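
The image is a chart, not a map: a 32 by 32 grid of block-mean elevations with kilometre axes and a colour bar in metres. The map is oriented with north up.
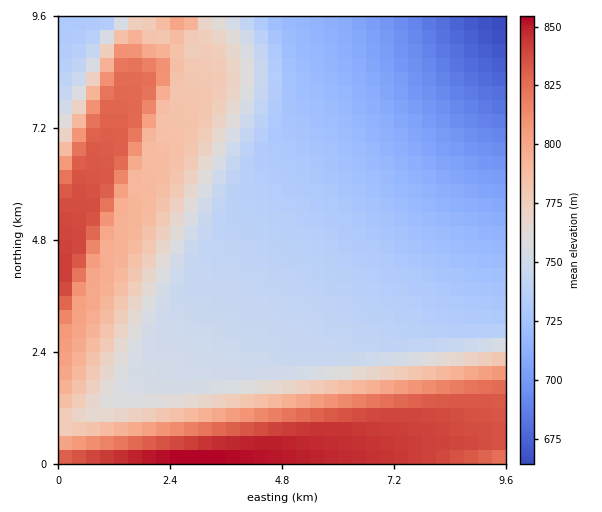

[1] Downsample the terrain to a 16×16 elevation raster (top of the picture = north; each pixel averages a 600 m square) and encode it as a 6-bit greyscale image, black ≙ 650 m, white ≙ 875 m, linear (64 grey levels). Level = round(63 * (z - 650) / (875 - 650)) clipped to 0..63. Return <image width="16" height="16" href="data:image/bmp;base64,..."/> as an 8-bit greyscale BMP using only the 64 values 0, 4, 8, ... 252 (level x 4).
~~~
<image width="16" height="16" href="data:image/bmp;base64,Qk02BQAAAAAAADYEAAAoAAAAEAAAABAAAAABAAgAAAAAAAABAAATCwAAEwsAAAABAAAAAAAAAAAAAAEBAQACAgIAAwMDAAQEBAAFBQUABgYGAAcHBwAICAgACQkJAAoKCgALCwsADAwMAA0NDQAODg4ADw8PABAQEAAREREAEhISABMTEwAUFBQAFRUVABYWFgAXFxcAGBgYABkZGQAaGhoAGxsbABwcHAAdHR0AHh4eAB8fHwAgICAAISEhACIiIgAjIyMAJCQkACUlJQAmJiYAJycnACgoKAApKSkAKioqACsrKwAsLCwALS0tAC4uLgAvLy8AMDAwADExMQAyMjIAMzMzADQ0NAA1NTUANjY2ADc3NwA4ODgAOTk5ADo6OgA7OzsAPDw8AD09PQA+Pj4APz8/AEBAQABBQUEAQkJCAENDQwBEREQARUVFAEZGRgBHR0cASEhIAElJSQBKSkoAS0tLAExMTABNTU0ATk5OAE9PTwBQUFAAUVFRAFJSUgBTU1MAVFRUAFVVVQBWVlYAV1dXAFhYWABZWVkAWlpaAFtbWwBcXFwAXV1dAF5eXgBfX18AYGBgAGFhYQBiYmIAY2NjAGRkZABlZWUAZmZmAGdnZwBoaGgAaWlpAGpqagBra2sAbGxsAG1tbQBubm4Ab29vAHBwcABxcXEAcnJyAHNzcwB0dHQAdXV1AHZ2dgB3d3cAeHh4AHl5eQB6enoAe3t7AHx8fAB9fX0Afn5+AH9/fwCAgIAAgYGBAIKCggCDg4MAhISEAIWFhQCGhoYAh4eHAIiIiACJiYkAioqKAIuLiwCMjIwAjY2NAI6OjgCPj48AkJCQAJGRkQCSkpIAk5OTAJSUlACVlZUAlpaWAJeXlwCYmJgAmZmZAJqamgCbm5sAnJycAJ2dnQCenp4An5+fAKCgoAChoaEAoqKiAKOjowCkpKQApaWlAKampgCnp6cAqKioAKmpqQCqqqoAq6urAKysrACtra0Arq6uAK+vrwCwsLAAsbGxALKysgCzs7MAtLS0ALW1tQC2trYAt7e3ALi4uAC5ubkAurq6ALu7uwC8vLwAvb29AL6+vgC/v78AwMDAAMHBwQDCwsIAw8PDAMTExADFxcUAxsbGAMfHxwDIyMgAycnJAMrKygDLy8sAzMzMAM3NzQDOzs4Az8/PANDQ0ADR0dEA0tLSANPT0wDU1NQA1dXVANbW1gDX19cA2NjYANnZ2QDa2toA29vbANzc3ADd3d0A3t7eAN/f3wDg4OAA4eHhAOLi4gDj4+MA5OTkAOXl5QDm5uYA5+fnAOjo6ADp6ekA6urqAOvr6wDs7OwA7e3tAO7u7gDv7+8A8PDwAPHx8QDy8vIA8/PzAPT09AD19fUA9vb2APf39wD4+PgA+fn5APr6+gD7+/sA/Pz8AP39/QD+/v4A////ALzI0Njc4ODg4Nzc2NjU0MyMjJSgqLS8yMzU1NTU1NDQmIB4eHiAhIyYoKy0vMDIyKSMeHRwcHBwcHB0fISMlKCsmIBwcGxsbGhoaGRkZGRotKCIdGxsbGhoZGRgYFxcWMiklHxsaGhoZGRgXFxYVFTUrJyIcGhkZGRgXFxYVFBM1LyglHxoZGBgXFhYVFBMSNDMpJiIbGBgXFhYVExIREDEzLCckHhkXFhYVExIRDw4pMzAnJSEbFxYVFBIRDw0MITAyKSUkHhgVFBMRDw0MChsqMS4lJCAZFRMSEA4MCggYIS4rJSQgGRQTEQ8NCwgGFxkkJSchHBYTEhAODAkHBQ="/>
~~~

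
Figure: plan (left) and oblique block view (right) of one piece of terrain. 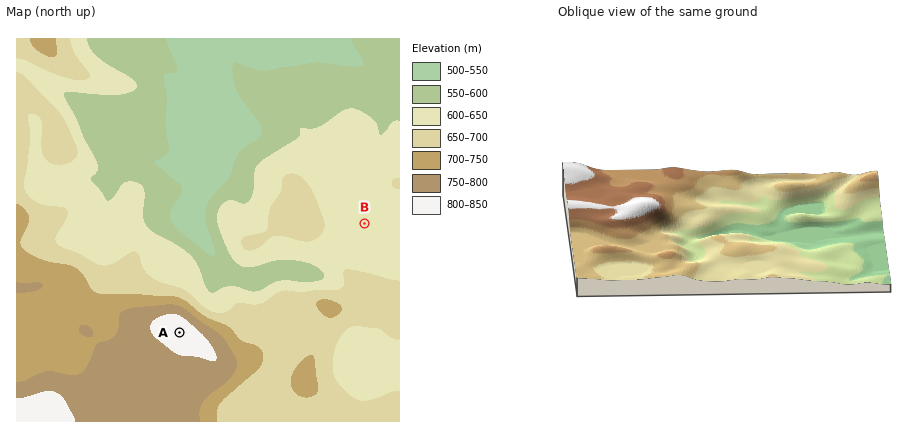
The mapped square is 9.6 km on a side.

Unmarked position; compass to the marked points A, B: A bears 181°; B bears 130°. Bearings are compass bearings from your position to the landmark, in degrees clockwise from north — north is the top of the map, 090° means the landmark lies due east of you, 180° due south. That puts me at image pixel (184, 72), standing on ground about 540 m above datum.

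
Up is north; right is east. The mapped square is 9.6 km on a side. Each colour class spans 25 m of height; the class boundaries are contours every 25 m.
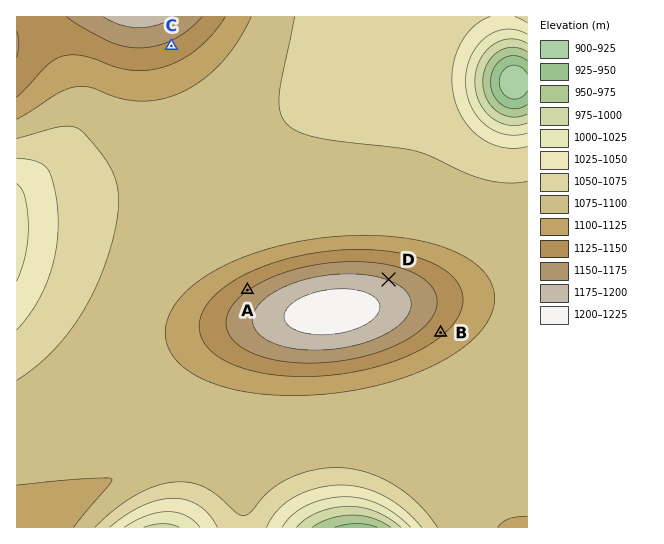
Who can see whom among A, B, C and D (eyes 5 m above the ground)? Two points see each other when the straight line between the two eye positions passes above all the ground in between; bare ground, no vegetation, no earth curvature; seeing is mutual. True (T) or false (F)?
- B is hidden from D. T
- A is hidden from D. T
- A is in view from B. F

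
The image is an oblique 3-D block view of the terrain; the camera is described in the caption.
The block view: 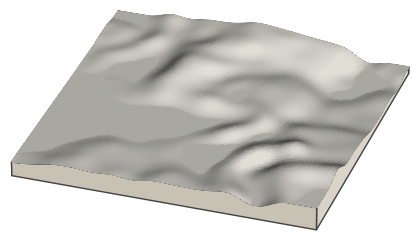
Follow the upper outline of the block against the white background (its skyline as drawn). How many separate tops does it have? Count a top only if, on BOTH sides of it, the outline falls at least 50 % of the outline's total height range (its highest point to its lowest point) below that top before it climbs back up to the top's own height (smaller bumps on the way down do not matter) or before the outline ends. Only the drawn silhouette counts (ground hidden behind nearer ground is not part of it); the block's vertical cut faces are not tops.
0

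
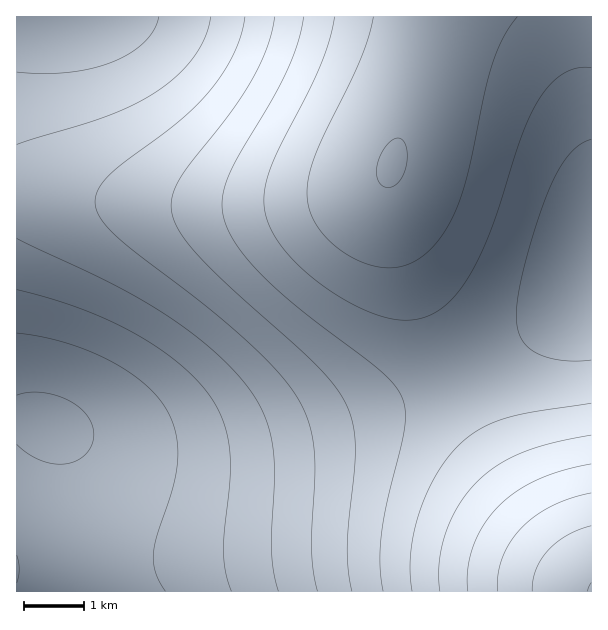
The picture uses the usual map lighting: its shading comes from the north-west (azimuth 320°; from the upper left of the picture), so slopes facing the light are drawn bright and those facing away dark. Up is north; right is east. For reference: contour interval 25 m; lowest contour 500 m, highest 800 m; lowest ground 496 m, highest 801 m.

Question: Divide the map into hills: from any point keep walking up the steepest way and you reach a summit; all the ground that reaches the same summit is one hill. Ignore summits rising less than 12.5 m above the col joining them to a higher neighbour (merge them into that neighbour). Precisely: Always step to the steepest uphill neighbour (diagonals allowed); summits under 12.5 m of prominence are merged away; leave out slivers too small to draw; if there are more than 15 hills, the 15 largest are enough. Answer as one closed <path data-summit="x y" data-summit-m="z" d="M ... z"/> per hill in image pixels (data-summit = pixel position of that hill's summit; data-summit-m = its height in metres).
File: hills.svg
<path data-summit="392 165" data-summit-m="726" d="M591 16l-574 0-1 401 22 4 49 19 36 8 69 2 59-8 66-15 88-29 36-14 48-24 57-35 27-21 19-22z"/><path data-summit="591 591" data-summit-m="801" d="M591 283l-18 21-27 21-43 27-62 32-48 19-40 13-72 20-72 12-71 2-51-10-49-19-21-3-1 173 575 1z"/>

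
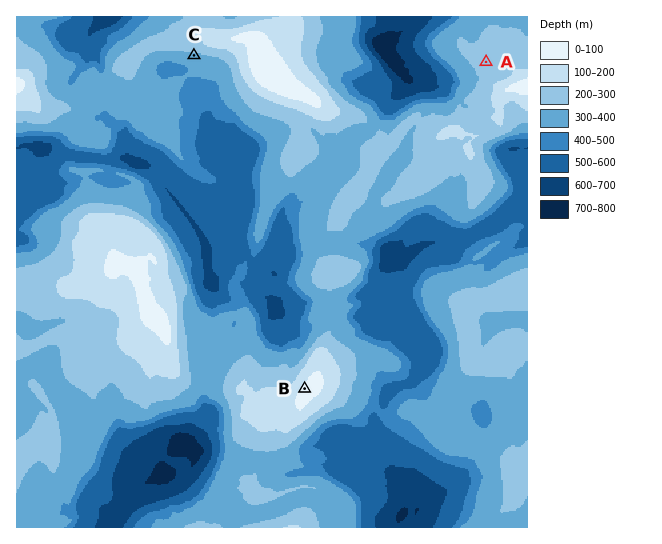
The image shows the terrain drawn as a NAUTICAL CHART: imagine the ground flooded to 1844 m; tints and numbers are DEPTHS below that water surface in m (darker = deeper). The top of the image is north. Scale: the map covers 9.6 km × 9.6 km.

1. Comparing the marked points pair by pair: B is above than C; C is below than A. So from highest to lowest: B A C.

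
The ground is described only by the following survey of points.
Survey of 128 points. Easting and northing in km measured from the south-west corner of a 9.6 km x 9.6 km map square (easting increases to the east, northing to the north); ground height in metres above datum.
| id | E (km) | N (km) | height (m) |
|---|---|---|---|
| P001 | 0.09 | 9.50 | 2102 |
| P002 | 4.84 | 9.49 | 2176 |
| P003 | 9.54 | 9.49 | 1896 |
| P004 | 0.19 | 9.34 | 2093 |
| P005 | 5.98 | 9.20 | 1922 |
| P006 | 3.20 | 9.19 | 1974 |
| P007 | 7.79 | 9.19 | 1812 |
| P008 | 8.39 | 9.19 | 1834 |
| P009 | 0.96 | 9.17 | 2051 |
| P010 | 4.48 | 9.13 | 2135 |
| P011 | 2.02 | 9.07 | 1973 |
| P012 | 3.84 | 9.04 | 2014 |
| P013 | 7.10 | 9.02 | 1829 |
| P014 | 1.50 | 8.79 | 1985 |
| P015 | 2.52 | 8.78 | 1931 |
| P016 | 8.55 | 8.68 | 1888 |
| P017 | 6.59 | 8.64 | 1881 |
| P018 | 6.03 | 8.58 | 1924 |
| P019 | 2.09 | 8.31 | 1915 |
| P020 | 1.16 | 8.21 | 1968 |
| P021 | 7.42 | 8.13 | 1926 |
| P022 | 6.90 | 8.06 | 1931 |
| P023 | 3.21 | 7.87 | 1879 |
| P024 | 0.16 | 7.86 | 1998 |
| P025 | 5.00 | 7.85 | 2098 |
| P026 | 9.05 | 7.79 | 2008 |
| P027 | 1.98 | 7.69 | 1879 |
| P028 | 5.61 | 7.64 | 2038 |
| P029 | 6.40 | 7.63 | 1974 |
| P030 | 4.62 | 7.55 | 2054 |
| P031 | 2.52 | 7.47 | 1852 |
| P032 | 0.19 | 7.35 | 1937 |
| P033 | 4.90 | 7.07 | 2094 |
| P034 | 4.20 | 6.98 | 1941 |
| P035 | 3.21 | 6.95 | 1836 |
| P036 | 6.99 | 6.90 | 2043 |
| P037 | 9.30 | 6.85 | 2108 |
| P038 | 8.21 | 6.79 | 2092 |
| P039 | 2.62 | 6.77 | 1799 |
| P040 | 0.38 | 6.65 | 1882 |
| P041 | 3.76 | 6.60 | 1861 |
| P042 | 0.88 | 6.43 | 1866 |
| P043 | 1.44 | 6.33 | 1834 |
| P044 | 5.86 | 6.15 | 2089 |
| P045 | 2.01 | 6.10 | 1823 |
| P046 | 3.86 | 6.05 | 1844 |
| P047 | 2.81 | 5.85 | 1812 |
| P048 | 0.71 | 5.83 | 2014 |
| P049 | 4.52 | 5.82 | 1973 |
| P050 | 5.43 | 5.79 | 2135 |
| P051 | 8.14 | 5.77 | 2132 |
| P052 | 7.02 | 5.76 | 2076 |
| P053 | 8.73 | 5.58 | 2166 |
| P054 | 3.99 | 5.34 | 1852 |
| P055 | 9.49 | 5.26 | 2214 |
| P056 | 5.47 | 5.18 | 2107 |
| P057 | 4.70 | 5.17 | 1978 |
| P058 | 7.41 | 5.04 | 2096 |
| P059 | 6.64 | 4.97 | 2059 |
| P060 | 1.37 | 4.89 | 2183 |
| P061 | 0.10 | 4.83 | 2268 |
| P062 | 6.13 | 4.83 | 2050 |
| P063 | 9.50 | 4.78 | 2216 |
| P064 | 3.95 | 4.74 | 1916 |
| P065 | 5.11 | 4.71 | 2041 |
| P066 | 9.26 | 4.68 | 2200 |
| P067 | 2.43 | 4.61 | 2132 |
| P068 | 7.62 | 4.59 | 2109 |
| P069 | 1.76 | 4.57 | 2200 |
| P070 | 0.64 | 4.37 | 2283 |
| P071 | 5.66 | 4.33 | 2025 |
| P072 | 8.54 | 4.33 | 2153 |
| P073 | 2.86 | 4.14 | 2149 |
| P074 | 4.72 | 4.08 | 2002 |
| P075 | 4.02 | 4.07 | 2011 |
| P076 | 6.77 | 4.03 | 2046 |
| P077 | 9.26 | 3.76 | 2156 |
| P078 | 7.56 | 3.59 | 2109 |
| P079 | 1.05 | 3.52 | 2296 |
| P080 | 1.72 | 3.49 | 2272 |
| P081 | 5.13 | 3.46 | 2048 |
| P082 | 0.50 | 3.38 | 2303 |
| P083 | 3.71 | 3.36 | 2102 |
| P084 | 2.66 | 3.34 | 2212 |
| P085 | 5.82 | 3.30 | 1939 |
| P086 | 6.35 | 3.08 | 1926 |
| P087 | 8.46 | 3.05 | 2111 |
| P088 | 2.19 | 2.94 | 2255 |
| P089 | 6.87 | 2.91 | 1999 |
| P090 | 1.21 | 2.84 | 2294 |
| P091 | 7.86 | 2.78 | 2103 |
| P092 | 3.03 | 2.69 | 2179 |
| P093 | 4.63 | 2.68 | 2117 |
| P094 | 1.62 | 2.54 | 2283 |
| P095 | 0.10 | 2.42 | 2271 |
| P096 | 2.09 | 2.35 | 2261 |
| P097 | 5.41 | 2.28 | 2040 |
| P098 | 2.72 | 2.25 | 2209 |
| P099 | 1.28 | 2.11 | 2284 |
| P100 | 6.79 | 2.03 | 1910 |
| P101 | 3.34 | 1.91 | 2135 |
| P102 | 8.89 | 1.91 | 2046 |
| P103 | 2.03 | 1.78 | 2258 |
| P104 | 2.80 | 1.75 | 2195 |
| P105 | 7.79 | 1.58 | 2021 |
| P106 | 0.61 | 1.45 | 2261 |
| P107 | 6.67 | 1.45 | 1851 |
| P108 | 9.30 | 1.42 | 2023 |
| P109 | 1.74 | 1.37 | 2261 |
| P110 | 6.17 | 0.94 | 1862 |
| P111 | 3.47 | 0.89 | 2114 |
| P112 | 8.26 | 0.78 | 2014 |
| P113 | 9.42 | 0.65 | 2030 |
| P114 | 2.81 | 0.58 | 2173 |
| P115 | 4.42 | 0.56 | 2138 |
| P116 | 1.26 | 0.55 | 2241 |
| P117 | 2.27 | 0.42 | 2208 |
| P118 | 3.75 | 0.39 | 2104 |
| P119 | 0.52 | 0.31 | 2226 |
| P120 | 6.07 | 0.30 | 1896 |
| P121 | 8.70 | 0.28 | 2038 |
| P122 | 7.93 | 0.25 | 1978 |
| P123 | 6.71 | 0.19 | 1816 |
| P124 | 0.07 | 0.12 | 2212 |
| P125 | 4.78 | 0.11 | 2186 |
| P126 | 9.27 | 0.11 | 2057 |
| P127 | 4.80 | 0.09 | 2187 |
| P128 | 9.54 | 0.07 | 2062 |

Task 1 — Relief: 1780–2305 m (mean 2050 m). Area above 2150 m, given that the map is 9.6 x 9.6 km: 19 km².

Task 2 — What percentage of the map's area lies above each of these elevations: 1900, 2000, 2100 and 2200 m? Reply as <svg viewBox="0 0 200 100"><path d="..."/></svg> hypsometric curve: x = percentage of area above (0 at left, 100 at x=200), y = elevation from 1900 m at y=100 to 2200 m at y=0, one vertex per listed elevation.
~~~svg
<svg viewBox="0 0 200 100"><path d="M168 100l-38-33-59-34-43-33"/></svg>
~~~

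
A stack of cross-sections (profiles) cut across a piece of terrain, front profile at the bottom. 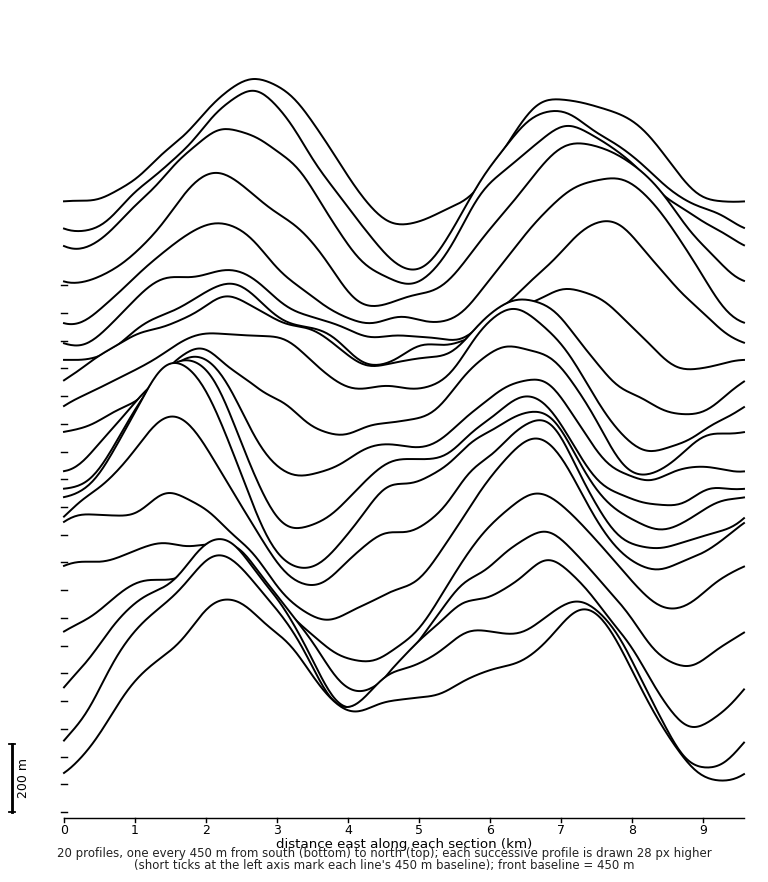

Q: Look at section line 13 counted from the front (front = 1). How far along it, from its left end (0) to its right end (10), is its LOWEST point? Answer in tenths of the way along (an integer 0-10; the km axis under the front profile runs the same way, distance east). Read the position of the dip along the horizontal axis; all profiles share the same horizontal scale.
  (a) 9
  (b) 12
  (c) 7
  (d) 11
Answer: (a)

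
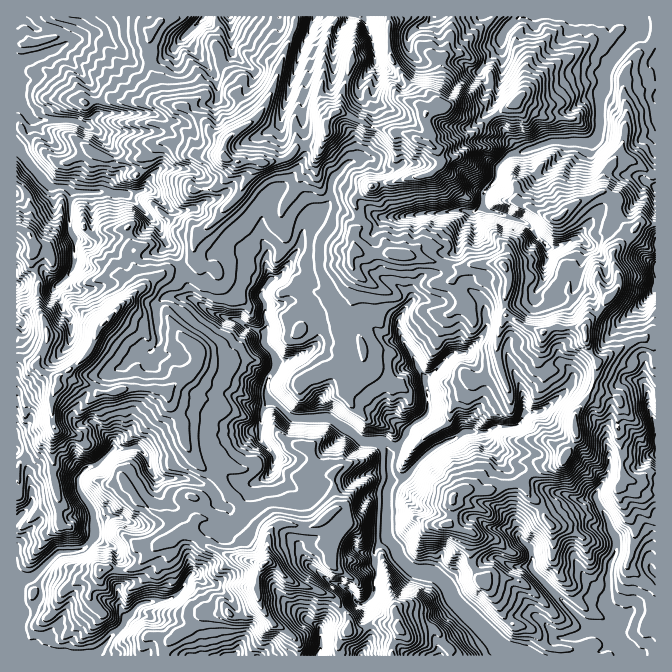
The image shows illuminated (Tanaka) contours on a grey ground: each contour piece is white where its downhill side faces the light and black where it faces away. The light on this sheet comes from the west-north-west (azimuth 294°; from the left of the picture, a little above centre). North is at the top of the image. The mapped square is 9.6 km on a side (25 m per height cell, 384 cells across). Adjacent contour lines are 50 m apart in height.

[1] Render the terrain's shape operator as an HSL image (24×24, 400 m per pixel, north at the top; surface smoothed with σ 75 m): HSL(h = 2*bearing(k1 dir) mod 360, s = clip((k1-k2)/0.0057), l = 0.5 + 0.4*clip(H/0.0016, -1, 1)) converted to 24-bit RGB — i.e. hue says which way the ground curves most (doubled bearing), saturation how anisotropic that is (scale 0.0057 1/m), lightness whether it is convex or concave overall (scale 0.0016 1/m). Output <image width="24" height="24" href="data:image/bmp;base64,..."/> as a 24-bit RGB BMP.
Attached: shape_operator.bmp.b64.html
<image width="24" height="24" href="data:image/bmp;base64,Qk32BgAAAAAAADYAAAAoAAAAGAAAABgAAAABABgAAAAAAMAGAAATCwAAEwsAAAAAAAAAAAAAik5hi1g4rIItBi0c1MPjyqXmuFyfoHCTJVFioKY90/vQAgUx+NTKFVWA+OS3Nn7RsuPYSRw+ezUoW86CO7yvY6yJf1KAo5RnQz2TzzKFxpWKaurRBS4LpTaC3qvTupbbkyrNz/zTKwgNCT1Alv2mWBfS8/PYaLeyPBUsShcqr+yxlSJ4WJzjT6dfTk14qrFwL1CD2JfX3XLHixYtyHxFMmgSCE0abB0g0WjH9icAtOn3cuf/xiUAAG1swNx6pyRFNQw12vHbjJzbKzT44FsPR49ioTuhfMWU4m40BUEUPM274Zn45pHIxqueIBZNT9LNWN/s/e7OXhZG8CImb+eGApZsLgUXQDUSVIcxifIT1MQIKgI2uOpt1MhFEUmLtnw4VXvN7LLHAJJioRa3Ueqr1oeqgoHXU6yRJkMu8cCWYDS9ms2C45CAGC9VbiWB9NfumOrfo/HZVQptdiJPt/W3qenPHgUu1sFoEmtv4/XKLwZAbWAfSN5BXbLAsqp+dluQXol5YahTfURPwmqy5+3SGxFWN3XIylGU4buUvXEtLRhEr/LAqadgZRZj20Rba6t1nxXJ7vnMAAQz29nyrN25Sgk4l24lh7JMiKZaHW2Lr4COjbJozsMNFCRoD0c5iJ+z48nNvq3elnPf6CApr5okEj8/feyiwNDgyjpo59BvHaIaADMTbAwBsUp7sdy4cqCgjdHFQAVHuOOGUNqk5tf02QLc/zD5ADMMjrNqxHymnSdoekOm+dLVcbLCALovPnsfM09w8PrRsxiAVhhgUpKuW6N1q8iQnpFicpksJ73/I4MOqTcCMwADmuwwADsW/43fJU0ALi8EBI8Af6bh73SVzEmGINNLHSfZJShh9uC+Oz20rJ7fP3yaqNmxWoBcjqd5ysSAMQAz5YlsGCBc0+3evEiZ1PDgAg0x8czNSmy89ubNCjoAFG44+b/OluPkHQM4OYHGt+L25DmwJGw5eWbLr2WrypGoY4yTyZOIACU88Nvtn4LisaiKh6ychtZ8AQAz3eDunTrD7Ds0u8iPJElo59BiVXc4SRt70l7DC6Ic/aG9Q4JmQmhGRFp/os6cfnm1x+TeLAAzW8ULaZQpmpV+pL6QOgQ67t7BAjIBUp8duTUs3L6XLh9OoPaosF3bimrSrtpM5HDuK129+tHiTKeWN4q2grR/ViwNiT0ABRZE4dvHX2Sdlp58vpRqFA1VsrXPqIvNGl6X0PvcgMLkjHHy+NPUCikWVXfM9/p+BgotubQ0iKM197rZKHA2ZBogg3vFwO7AAB5cx4x1f2R7lWhTdL97JUCPq65GjLliPB9c3O5+Fiw2YXY7sy8q9dbZBS4l0OR+IOuJDzN0w5yWb61ExJPasmDBja6otYySDRRlL58jgVWN2ty1jDh3fbJuQcWofHbSfH/T6/PYDjJu2a3BXb3a8NCKSxNs1fblxa7YBAAztphJqN+WRw9X2rObbYNQiX1sfkylOpadXImZ2dKxYJLEr7XauajMObOscS+g8vDZMgEpQGkFJj4O8beZzFKX2smYhSOQIJX8m9TQ5zSVfQyfZYYc7qG5R45cX3KblXVhO1ZRy71dbmgbJSwHKi4FMC4DIDsAMw0AL4z+7dnyK4WUWMldi4Dxq99vLQcGNjUMKyUIN1oGXSae29jzl1YS4KFiGzYjmEpPLqSHa2LQ6dH66MHyx6HAkdGuACoz0PP7N2qWiruQy5/l4+OmRBkSMAQm0Nb0u6vidYTp3qe8EmhowEcX3a/rr8ny2c/1Jx7W4NOADCwXJhwNa2QV+cKRrrLhLmLOAEcUqW4piKdLHSA+77KmW3rRW9O4IovQtuYpTxIue81vaG3DSYFUguCQ8TIsDzMZmCq2+dnSLR1TdKjf0dry0fO8eWkvy1zBSBk6L1cROD0MB1An69h2Jz5WjDJkzT0da3rrG57fL8rbbHDenefVI1dGu5FM8nu6ER1v4vLUm7/2ZyR1yilE9dbg2NvzFhqt8dP4oc7alMPjLiGZmuJ1cUKQSX+RdqucrEVrd6OQbZaSYqlgo3lfYS2XVMCd9MWqBhotZtcz+ZUlE0xykuaDu7t1sXpQkiZbIWeG8dHXhXhPSjxrZdhNhlOEV6RLNG02gVtjkX5emHZLLZ4lji+flN9qYSN42+GmADZxd99l+OXTCgAzdP0UvMJJ1VhcKZVpIDxo1LyL0G/LnGuzKXpiyHaKkEiatU+GRodhWJiSnr635a3BAzct39qJTixseY5c/8J1D+M0Y/8XigBiH+RIIn5R2qmbyE+qDl4wjYo5gFY2lGhJpFmPkG9S"/>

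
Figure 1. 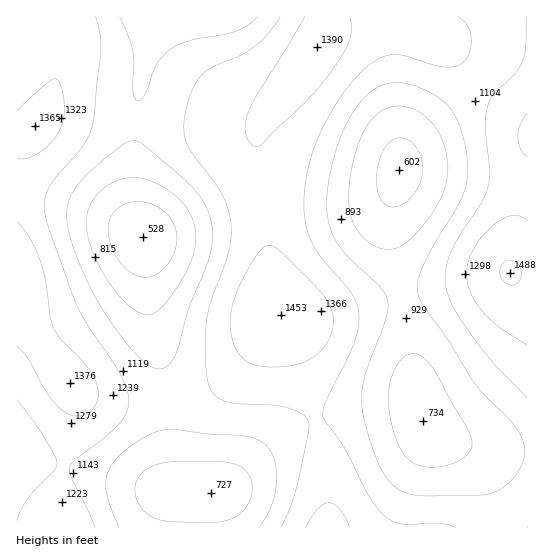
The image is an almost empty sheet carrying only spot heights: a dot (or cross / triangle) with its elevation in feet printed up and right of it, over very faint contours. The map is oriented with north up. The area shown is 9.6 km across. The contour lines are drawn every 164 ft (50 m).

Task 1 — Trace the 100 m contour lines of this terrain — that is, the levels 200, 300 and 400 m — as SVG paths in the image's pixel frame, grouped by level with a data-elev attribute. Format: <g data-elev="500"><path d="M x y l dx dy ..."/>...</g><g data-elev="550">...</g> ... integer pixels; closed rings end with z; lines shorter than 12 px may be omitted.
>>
<g data-elev="200"><path d="M141 277l-11-5-11-11-7-14-4-14 1-12 6-10 8-6 12-4 15 3 13 7 10 11 4 13-2 16-9 15-12 10-7 1z"/><path d="M389 206l-7-5-4-9-1-13 1-14 4-12 6-10 7-4 8-1 10 5 6 10 3 12 0 12-5 13-8 10-11 6z"/></g><g data-elev="300"><path d="M119 527l-8-20-5-14 0-14 3-10 11-14 18-14 17-9 16-3 35 5 41 3 12 4 8 6 5 7 3 9 1 23-6 23-11 18"/><path d="M418 495l-11-2-8-3-8-6-6-9-12-26-10-38-1-14 1-15 5-17 18-47 2-11-1-9-8-12-29-27-11-13-9-17-3-19 1-21 4-24 7-24 9-20 10-16 12-12 12-8 12-2 13 1 15 5 15 7 10 9 7 9 5 11 8 33 0 19-3 16-7 14-24 39-10 20-5 17 1 14 5 10 25 34 26 43 42 44 5 11 3 11-2 12-6 12-10 11-12 7-17 3z"/><path d="M157 369l-11-5-12-12-16-20-17-25-11-21-11-24-8-23-4-17 0-11 1-9 4-9 7-10 12-13 20-17 14-9 8-4 5 1 7 5 48 42 13 19 6 22 0 14-3 15-20 51-13 44-4 8-5 5-5 3z"/><path d="M257 17l-10 8-11 6-47 10-19 9-13 13-11 30-4 6-4 2-3-3-2-8 1-28-2-12-12-33"/></g><g data-elev="400"><path d="M349 527l-4-10-6-8-5-5-5-1-6 1-5 5-13 18"/><path d="M260 366l27 0 12-2 11-5 9-6 7-9 5-10 2-9-2-16-9-15-40-41-7-6-5-1-5 1-6 5-13 20-11 25-5 21 1 17 6 16 9 10z"/><path d="M17 346l10 11 20 36 15 17 8 5 9 1 8-3 7-5 4-13-3-14-9-16-25-26-6-9-4-12-5-36-6-21-10-22-13-18"/><path d="M527 220l-8-4-8 0-9 3-11 8-10 11-8 12-5 12-1 12 4 19 11 18 17 16 28 18"/><path d="M17 158l9 1 12-6 12-10 9-12 4-12 1-12-2-16-4-11-4-1-5 3-32 29"/><path d="M527 113l-7 12-2 12 2 12 7 8"/><path d="M305 17l-47 76-9 18-3 11-1 9 4 10 5 5 4 0 4-2 39-37 30-36 12-17 6-13 2-12-1-12"/></g>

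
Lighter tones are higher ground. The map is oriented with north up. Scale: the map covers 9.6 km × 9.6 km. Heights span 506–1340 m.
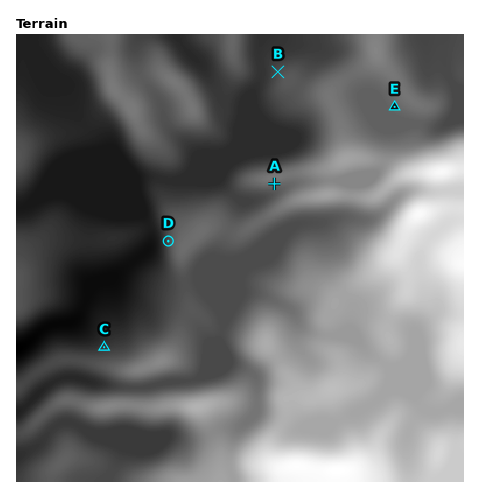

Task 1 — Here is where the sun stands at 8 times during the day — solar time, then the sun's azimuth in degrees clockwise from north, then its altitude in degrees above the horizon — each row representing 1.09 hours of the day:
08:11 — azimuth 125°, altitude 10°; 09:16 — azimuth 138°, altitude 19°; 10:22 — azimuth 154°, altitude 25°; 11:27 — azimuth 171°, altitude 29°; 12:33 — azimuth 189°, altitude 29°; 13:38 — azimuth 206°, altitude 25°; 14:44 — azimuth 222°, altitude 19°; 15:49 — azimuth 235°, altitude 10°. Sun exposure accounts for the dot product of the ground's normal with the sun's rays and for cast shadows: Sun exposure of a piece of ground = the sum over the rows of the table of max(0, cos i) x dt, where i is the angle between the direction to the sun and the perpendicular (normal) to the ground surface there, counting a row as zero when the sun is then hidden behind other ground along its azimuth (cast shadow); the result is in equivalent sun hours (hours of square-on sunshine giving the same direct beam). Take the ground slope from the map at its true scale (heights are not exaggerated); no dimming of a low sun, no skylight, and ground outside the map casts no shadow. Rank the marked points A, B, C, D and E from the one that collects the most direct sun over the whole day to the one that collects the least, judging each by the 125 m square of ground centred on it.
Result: A > E > D > B > C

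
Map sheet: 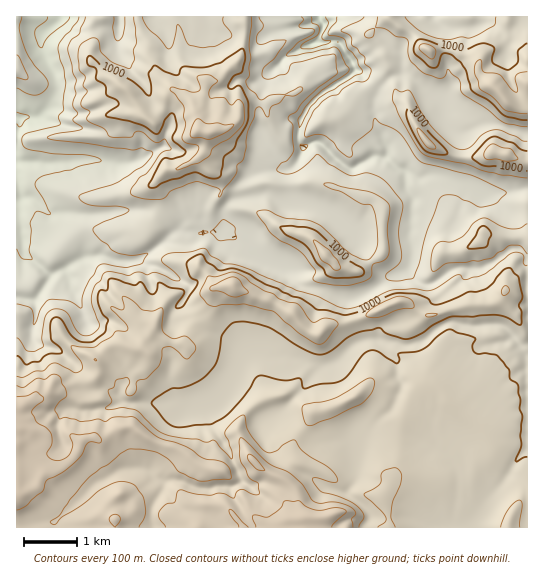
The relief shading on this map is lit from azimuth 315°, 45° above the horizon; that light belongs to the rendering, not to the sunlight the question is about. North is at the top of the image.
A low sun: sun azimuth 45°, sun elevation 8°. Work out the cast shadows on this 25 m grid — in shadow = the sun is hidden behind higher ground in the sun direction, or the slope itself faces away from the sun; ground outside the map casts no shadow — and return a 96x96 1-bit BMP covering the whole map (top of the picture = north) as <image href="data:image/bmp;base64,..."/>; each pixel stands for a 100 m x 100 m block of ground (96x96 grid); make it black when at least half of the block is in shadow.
<image width="96" height="96" href="data:image/bmp;base64,Qk2+BAAAAAAAAD4AAAAoAAAAYAAAAGAAAAABAAEAAAAAAIAEAAATCwAAEwsAAAIAAAAAAAAA////AAAAAAAAAcBwB8AcAAAAAHAAAcBwB4AAAAAAADCAAAAgBxAAADgAADDAAAAAPyAAAHgAAAAAAAAAAGAAAPAAAAAAACAEAGOAAeAAAAAAAAAEM98AAAAAAAAAAAAY//+AMAAAAAAAAAA////AcAAAAAAAAAB///+BwAAAAAAAAAf/nP4BAAAAAAAAAB/+APgAAAAAAAAAAB/8AfAAAAAAAAAAAx/+AfAAAAAAAAAARx/8A+AAAAAAAAAA5x/gA+AAAAAAAAAA4h+AA8AAAAAAAAAAwA4AA8AAAAAAAAAAgAQAAIAcQAAAAAAAAAAAAAAe8AAAAAAAAAAAAAAfeAAAAAAAAAAAAAIePgAAAAAAPwAAAAOMD4AAAAAAcRgAAAHABwAAAAAAABwAAABAAAAAAAAAAAgAAAAAAAAAAAAAAAAAAAAAAAAAAAAAAAAMAAGAAADAAAAAHAAOAAHgAACAAAAAPgAOAP/4AAAAAAAAfg8PAP/+YAAAAAAA/h+PAP//uAAAAAA/+B8PAP//3gAAAAB/4BwOAP//zwAAAAA/wAAEA///z//gAAY/nwAAB///h//wAA8/H8AD////A//8AB4fP/gH///8A/4fv/4eP/gH///4AP////wcP/AD///wAH////wIH+AD///gAD/gf/gAH4AD//+AAAPAB+AIH7AB//4B+AAAAADgH2AB//AP/gAAACBAD+Ah/4A//wAAACAABsBn8QB//8B+ACAAA4BP8AH//8B/gAAAYwAf8AP//4B/+AAP8gB/wA//8Bh//gAe+Dz/wD//8Bg//4A8f/4gAH//wAgf/4AwP/8AAH//wHB+P78gH/+AAP//gPB+Bz9gH/AAAP//APj8AA9gD+AAAP/+APj8BABAB/AAAf/wAPj/BgBgB/wAA/+AAPh/5ABDD/8+A/8AB/g/+AAP////MfwAH/A//gbf////0fAAP/A//4b//////AAB/+B//8b//////AAP/3////D//P///AAf/H////j//////A+P4H////7//////gAGAP///////////AAAAf//////////8AAAA///////////4AAAB///////////wEAAH/////7/////wIAMPf////D/////8ADOeP//fYD//////gPP+P/8/gD//////weP/H/5/wD//////w+P/3/z//j/////wA8P///j///////fgAcH4//n//////+fgAYHA//H//////4fgAYTAf/P//////x/gAQDAP+P//z///x/gAAQAP+P//D///x/AAARgH8f/+L///h0AAAA4D///+f///DwYAAAeD///8fH/+Hg4AAAPl///w6H/4PBwMAAH////gQH/gcDAMAAD////AAP/gcAAAAgD/v//A4H/A+AAAAAD/n8/A8H+B8AAAAAD/H88A4H+D4AAAAZ//P4AAwD8D8AAAAP///wAAAA4D8AAcAP///gAAAAeD4AAeAB///AAAAAPB4AAeAAYD8AIDAAPB4AAOAAcD4A+HAAfB4AAAAAeDwAEDA="/>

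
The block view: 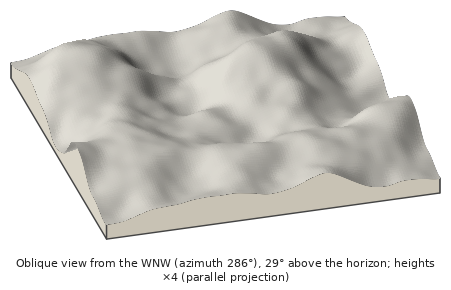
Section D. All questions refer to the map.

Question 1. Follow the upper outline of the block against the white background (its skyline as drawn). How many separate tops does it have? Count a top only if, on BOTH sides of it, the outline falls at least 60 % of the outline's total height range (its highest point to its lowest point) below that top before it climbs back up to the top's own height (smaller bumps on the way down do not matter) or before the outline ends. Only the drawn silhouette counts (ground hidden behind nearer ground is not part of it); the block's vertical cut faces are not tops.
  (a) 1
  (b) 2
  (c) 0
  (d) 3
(c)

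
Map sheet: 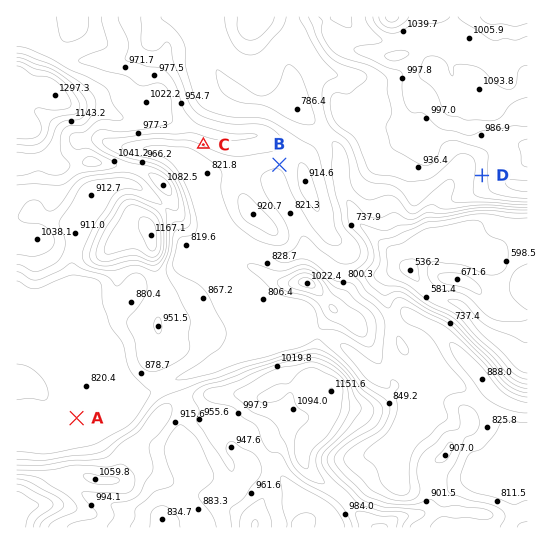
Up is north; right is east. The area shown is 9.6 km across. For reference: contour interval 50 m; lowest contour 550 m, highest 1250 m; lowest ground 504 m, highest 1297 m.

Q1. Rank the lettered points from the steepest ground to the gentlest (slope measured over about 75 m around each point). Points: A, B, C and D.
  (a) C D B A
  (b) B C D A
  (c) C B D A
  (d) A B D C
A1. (a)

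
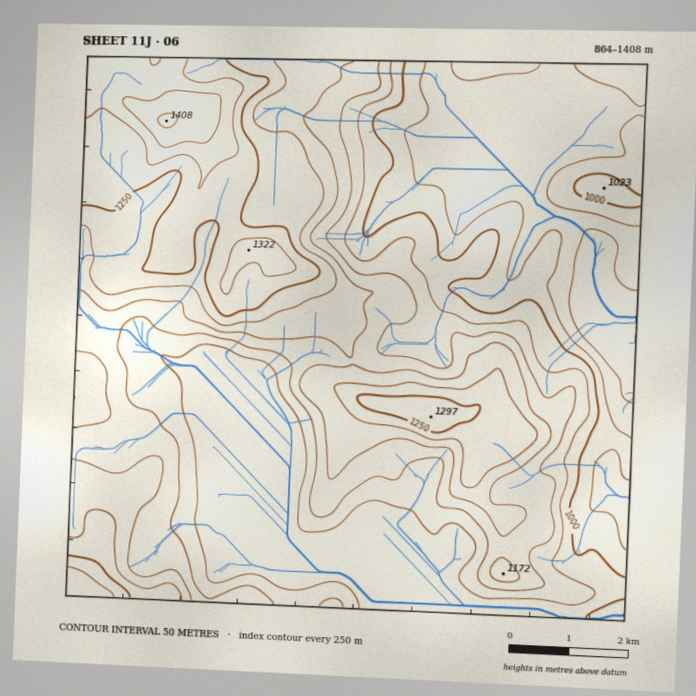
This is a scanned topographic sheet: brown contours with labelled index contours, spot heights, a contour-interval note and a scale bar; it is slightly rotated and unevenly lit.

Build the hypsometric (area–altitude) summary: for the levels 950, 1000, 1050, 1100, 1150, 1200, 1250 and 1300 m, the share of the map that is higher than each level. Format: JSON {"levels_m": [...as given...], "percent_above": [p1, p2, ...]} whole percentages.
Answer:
{"levels_m": [950, 1000, 1050, 1100, 1150, 1200, 1250, 1300], "percent_above": [87, 78, 60, 48, 34, 23, 13, 5]}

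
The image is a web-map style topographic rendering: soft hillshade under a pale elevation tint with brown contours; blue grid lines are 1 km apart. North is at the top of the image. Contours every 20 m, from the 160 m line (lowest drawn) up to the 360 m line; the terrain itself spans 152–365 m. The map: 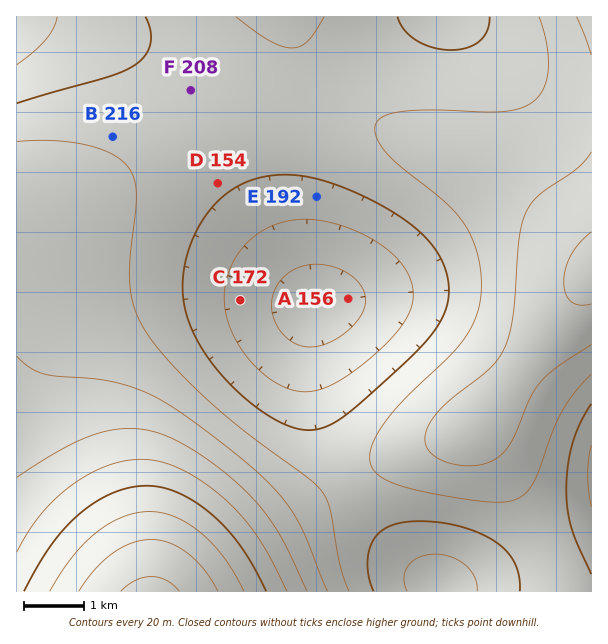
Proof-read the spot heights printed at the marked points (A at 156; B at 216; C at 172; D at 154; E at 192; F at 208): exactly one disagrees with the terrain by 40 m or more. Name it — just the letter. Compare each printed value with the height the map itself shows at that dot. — D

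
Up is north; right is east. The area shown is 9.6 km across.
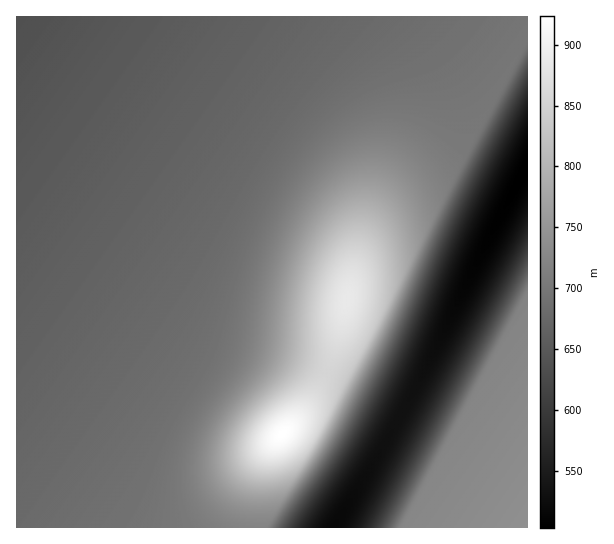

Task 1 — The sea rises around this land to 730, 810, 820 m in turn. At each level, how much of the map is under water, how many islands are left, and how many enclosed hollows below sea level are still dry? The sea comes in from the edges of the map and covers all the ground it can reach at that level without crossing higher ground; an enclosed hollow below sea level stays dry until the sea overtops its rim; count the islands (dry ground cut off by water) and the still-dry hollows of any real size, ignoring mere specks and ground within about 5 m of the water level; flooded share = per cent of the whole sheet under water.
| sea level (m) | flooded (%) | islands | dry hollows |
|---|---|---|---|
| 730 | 82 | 1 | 0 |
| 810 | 92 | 1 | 0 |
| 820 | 93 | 1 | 0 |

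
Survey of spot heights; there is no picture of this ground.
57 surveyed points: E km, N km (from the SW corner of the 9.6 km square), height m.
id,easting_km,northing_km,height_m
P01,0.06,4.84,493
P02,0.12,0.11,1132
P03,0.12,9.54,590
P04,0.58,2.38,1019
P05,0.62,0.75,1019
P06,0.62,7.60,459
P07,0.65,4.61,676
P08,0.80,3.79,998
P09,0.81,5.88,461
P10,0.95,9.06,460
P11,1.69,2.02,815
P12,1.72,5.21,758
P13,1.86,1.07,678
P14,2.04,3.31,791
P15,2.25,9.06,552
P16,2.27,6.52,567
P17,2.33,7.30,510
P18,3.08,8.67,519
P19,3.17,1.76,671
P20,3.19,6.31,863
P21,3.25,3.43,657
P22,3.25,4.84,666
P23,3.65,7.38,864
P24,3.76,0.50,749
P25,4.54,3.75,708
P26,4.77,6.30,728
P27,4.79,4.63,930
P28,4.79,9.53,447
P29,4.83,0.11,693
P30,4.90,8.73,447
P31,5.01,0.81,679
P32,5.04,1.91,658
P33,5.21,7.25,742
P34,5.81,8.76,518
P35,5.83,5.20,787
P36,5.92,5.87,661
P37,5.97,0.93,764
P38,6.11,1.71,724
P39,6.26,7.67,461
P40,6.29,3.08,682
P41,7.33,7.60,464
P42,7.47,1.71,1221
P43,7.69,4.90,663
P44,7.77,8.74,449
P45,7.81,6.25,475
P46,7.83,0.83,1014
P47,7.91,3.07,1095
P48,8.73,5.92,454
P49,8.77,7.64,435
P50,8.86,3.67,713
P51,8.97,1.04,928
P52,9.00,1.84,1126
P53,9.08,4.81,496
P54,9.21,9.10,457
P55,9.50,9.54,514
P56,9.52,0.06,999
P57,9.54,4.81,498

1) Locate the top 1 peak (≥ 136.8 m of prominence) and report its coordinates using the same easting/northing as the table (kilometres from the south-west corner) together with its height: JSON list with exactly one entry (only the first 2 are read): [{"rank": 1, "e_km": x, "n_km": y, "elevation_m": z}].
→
[{"rank": 1, "e_km": 7.34, "n_km": 1.69, "elevation_m": 1229}]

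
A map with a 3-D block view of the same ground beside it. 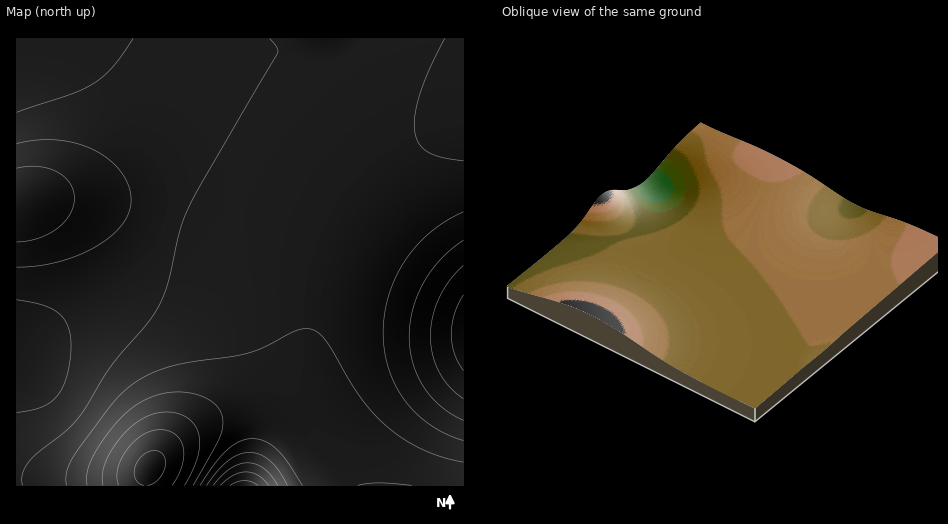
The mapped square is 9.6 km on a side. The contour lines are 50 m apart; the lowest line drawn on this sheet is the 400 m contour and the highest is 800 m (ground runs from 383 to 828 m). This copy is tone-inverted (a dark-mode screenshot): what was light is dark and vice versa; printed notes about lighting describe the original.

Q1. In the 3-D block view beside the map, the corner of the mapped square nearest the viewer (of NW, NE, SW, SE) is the NE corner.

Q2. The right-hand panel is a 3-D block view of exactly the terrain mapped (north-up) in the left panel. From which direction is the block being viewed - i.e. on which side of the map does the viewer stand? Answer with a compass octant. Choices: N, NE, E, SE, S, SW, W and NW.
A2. NE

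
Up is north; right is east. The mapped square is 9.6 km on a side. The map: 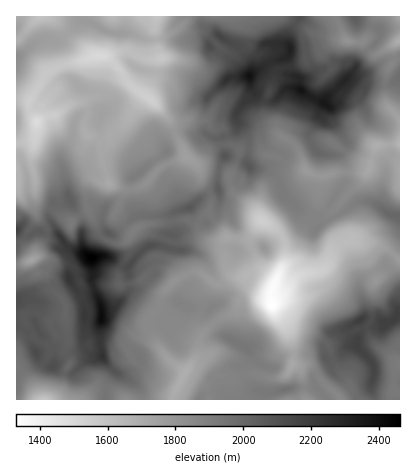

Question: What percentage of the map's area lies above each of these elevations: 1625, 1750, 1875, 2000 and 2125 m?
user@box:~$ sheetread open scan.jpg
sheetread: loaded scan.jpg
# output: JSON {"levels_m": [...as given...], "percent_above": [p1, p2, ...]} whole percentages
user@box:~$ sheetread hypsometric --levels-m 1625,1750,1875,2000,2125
{"levels_m": [1625, 1750, 1875, 2000, 2125], "percent_above": [92, 77, 53, 27, 11]}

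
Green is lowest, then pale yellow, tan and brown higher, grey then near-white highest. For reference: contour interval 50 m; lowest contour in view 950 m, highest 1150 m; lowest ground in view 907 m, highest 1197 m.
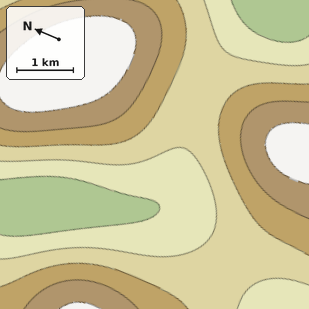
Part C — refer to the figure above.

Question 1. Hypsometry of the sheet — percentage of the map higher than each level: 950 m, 89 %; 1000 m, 70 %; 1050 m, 41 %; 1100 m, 23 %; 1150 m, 9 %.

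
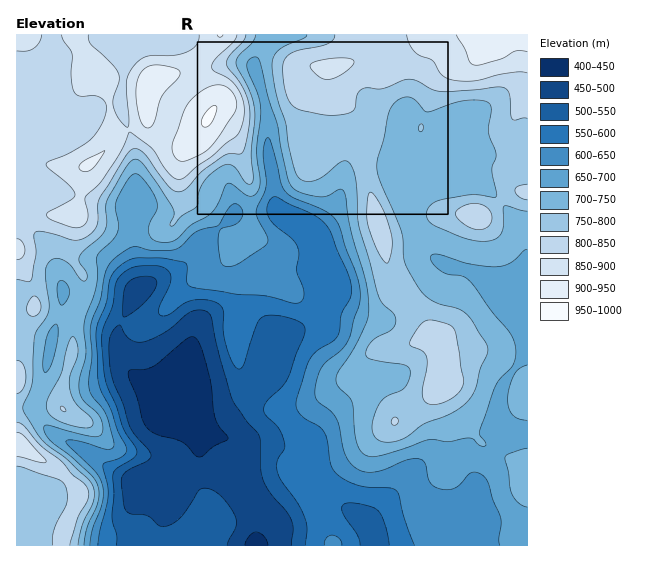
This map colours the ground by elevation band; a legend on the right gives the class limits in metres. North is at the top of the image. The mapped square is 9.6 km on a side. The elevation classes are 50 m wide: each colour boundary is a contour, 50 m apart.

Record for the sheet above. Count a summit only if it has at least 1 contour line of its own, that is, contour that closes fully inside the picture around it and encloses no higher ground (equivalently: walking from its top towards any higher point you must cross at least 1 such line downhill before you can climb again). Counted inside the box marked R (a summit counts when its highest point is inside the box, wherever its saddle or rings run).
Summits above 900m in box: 1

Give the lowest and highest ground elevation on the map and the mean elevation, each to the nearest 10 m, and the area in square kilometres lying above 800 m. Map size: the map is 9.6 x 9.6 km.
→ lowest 430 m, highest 950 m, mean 700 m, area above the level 21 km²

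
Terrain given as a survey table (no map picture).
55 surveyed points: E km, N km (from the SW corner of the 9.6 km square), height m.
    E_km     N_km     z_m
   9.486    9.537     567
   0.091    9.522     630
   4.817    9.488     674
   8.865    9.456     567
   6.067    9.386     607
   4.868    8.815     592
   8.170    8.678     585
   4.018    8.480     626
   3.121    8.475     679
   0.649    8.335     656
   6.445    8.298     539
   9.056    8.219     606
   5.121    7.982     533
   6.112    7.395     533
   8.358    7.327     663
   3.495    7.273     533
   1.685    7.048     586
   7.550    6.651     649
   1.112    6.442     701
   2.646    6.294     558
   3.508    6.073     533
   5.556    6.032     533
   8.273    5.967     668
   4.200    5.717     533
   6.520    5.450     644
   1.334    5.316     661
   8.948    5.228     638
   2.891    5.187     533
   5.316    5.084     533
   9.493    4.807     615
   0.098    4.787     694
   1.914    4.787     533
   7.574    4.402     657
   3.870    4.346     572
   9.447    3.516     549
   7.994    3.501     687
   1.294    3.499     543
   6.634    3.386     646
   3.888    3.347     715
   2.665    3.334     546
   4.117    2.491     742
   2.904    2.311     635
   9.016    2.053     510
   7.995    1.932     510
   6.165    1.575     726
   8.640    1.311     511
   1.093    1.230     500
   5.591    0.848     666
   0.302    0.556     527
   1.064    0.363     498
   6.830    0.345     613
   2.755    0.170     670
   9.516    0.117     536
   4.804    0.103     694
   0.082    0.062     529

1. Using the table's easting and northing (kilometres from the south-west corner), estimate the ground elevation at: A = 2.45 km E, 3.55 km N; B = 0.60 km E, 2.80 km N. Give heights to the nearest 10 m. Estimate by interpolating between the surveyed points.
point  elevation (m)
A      530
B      550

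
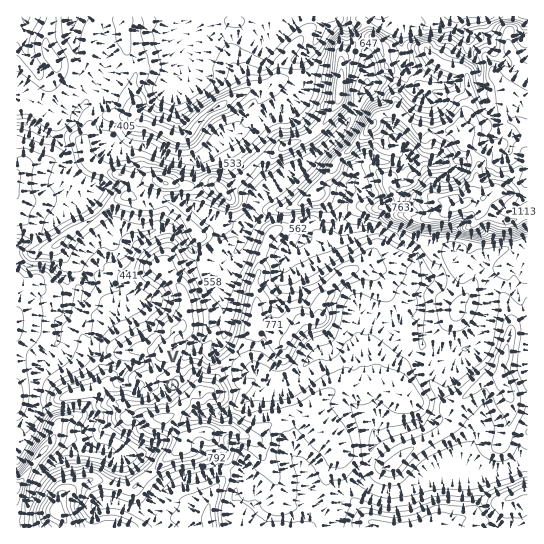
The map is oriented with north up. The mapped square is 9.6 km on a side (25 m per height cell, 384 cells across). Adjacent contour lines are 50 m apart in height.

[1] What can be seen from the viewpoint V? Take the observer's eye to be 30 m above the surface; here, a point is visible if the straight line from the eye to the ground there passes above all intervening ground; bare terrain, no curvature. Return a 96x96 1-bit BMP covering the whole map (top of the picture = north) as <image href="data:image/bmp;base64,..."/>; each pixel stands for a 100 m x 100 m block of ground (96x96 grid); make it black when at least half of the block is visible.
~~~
<image width="96" height="96" href="data:image/bmp;base64,Qk2+BAAAAAAAAD4AAAAoAAAAYAAAAGAAAAABAAEAAAAAAIAEAAATCwAAEwsAAAIAAAAAAAAA////AAAAAAAAAAAAAAAAAAAAAAAAAAAAAAAAAAAAAAAAAAAAAAAAAAAAAAAAAAAAAAAAAAAAAAAAAAAAAAAAAAAAAAAAAAAAAAAAAAAAAAAAAAAAAAAAAAAAAAAAAAAAAAAAAAAAAAAAAAAAAAAAAAAAAAAAAAAAAAAAAAAAAAAAAAAAAAAAAAAAAAAAAAAAAAAAAAAAAAAAAAAAAAAAAAAAAAAAAAAAAAAAAAAAAAAAAAAAAAAAAAAAAAAAAAAAAAAAAAAAAAAAAAAAAAAAAAAAAAAAAAAAAAAAAAAAAAAAAAAAAAAAAAAAAAAAAAAAAAAAAAAAAAAAAAAAAAAAAAAAAAAAAAD4AAAAAAAAAAAAAAP8AAAAAAAAAAAAAA/+AAAAAAAAAAAAeD//AAAAAAAAAAAAH///wAAAAAAAAAAAB///wAAAAAAAAACAAOP/wAAAAAAAAADAAGH8wAAAAAAAAADAAEA4gAAAAAAAAADgAAB4AAAAAAAAAADzABn8AAAAAAAAAAD9wD++AAAAAAAAAAD/+A+DAAAAAAAAAAD/eAAAAAAAAAAAAAD/cAAHwAAAAAAAAAD/YAAHwAAAAAAAAAD/QAAHwBgAAAAAAAD/AAAAADgAAAAAAAD/AAAAADgAAAAAAAD/gAAAAHgAAAAAAAD/gAAAAHgAAAAAAAD/gAAAAHgAAAAAAAD/kAAAAPgAAAAAAAD/kAACA/gAAAAAAAD/gAAAA/gAAAAAAAD/gAAMAfgAAAAAAACP8AAYAfwAAAAAAAAD+AA4AfgAAAAAAAAP+AAgAfgAAAAAAAA//AAAAPwAAAAAAAAf+AAAAPwAAAAAAAAD+AAAAP4AAAAAAAAA+AAAAP4AAAAAAAAAeAAAAH+AAAAAAAAAOAAAAD/AAAAAAAAAGAAAAP4AAAB/jACAAAAAAPwAAAP//gCAAAAAAP8AAAff/gCAAAAAAf/4AB+f/gCAAAEAA/wfgBn/wwDAAA8AB54H4AP/gADAAA4ADx4DgAf8AADgAAM/3h8AAA4AAADgAAP8PB+AABwAAADwAATAAB/AABwIAAD4AAAAAB/AMDgIAAD+AAAAAA/gMHAAAAB/AAAAAAfwMMAAAAADAAAAAAP8AvgAAAAAAAAAAAH+Bv4P8AAAAAAAAAB/Afwf+AAAAAAAAAAHgfh/8AAAAAAAwAABwPj/8AAAAAAAYAAA4PH34AAMAAIAMAAAcGPgAAAcAAAAEAAAOEPAAAD8AAAAGAAAPCOAAAD8AAAABgAAPgAAAAB8AAAAAAAAPgAAAAB8AAAAAAAAOAAAAAD8AAAAAAAAGAAAAAD+AAAAAAAAGAAAAAD/AAAAAAAAGAAAAADzAAAAAAAAGAgAAADjgAAAAAAAGBwAAADHgAAAAAAACBwAAACPgAAAAAAACBgAAAAeAAAAAAAACAgAAAAIAAAAAAAAAAgAAAAAAAAAAAAAAAAAAAAAAAAAAAAAAAAAAAADAAAAAAAAAAAAAAADAAAAAAAAAAAAAAADAAAAAAAAAAAAAAADAAAAAAAAAAAAAAA="/>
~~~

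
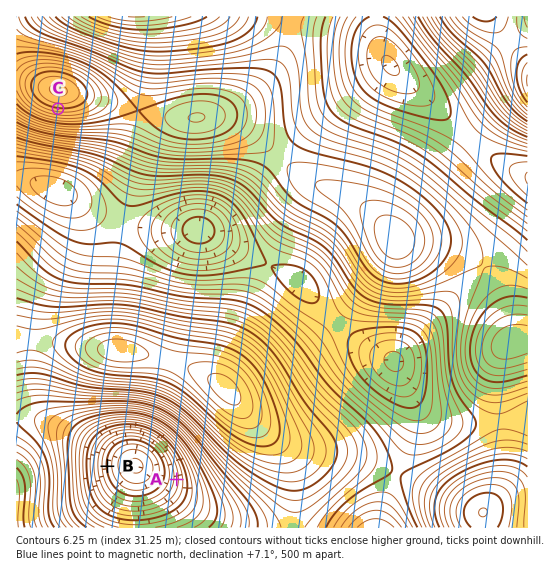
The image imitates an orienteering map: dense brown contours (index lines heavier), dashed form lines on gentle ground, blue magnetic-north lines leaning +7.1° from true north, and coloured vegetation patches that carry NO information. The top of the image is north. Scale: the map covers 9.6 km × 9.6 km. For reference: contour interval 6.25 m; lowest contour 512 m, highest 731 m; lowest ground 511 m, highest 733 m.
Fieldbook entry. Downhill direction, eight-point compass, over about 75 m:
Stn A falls W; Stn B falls E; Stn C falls S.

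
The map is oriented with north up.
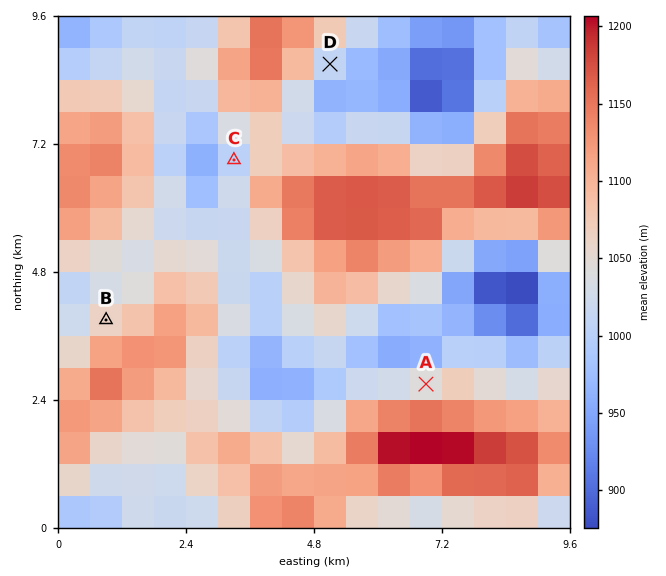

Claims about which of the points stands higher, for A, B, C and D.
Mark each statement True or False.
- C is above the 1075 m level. False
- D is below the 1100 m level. True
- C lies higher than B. False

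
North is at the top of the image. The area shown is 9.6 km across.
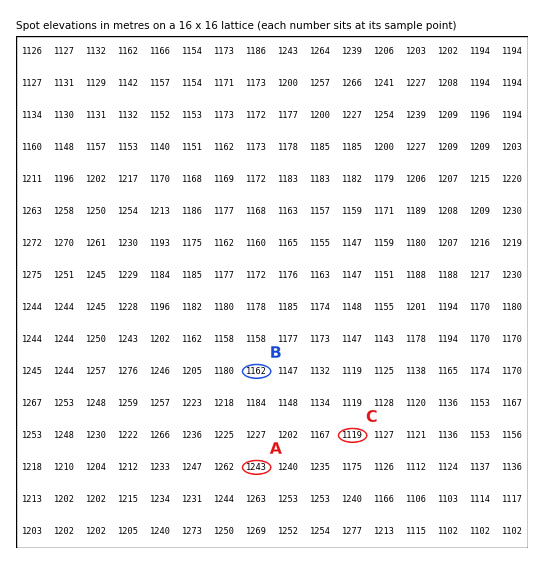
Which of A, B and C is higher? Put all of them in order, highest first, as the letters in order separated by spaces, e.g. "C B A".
A B C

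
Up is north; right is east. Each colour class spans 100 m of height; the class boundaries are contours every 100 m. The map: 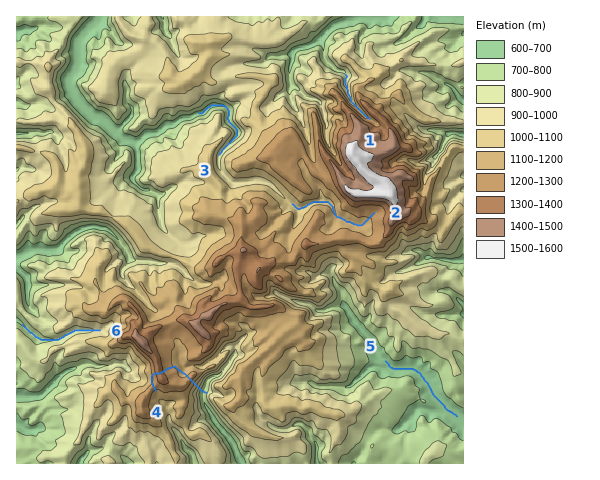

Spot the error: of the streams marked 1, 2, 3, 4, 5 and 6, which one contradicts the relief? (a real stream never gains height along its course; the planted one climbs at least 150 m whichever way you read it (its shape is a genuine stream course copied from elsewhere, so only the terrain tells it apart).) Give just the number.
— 4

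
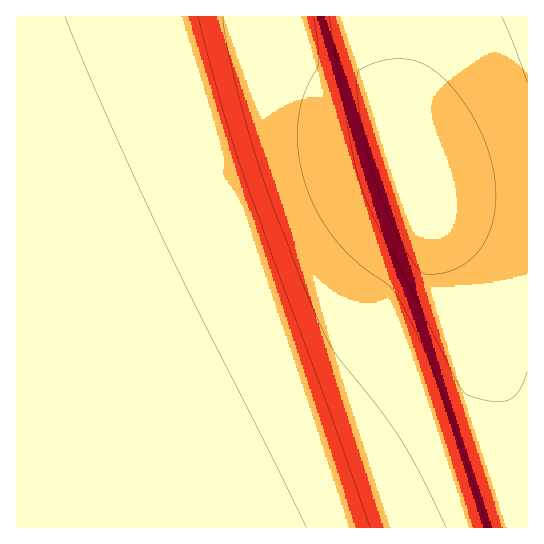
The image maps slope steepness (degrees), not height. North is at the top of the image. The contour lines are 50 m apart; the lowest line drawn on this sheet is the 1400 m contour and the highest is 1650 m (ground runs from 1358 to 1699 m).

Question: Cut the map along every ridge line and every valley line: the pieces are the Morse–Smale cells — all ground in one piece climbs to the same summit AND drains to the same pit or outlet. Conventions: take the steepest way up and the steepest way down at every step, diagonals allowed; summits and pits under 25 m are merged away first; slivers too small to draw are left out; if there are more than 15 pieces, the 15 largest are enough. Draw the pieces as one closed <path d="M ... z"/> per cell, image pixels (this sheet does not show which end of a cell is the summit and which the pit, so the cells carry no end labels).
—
<path d="M426 16l-410 1 1 511 511-1 0-326-38-1-40-4-28-8-13-10-6-27 0-28 5-34 17-58z"/><path d="M527 16l-100 1-2 14-17 58-5 34 0 28 2 16 4 11 10 9 14 5 25 5 32 3 38-1z"/>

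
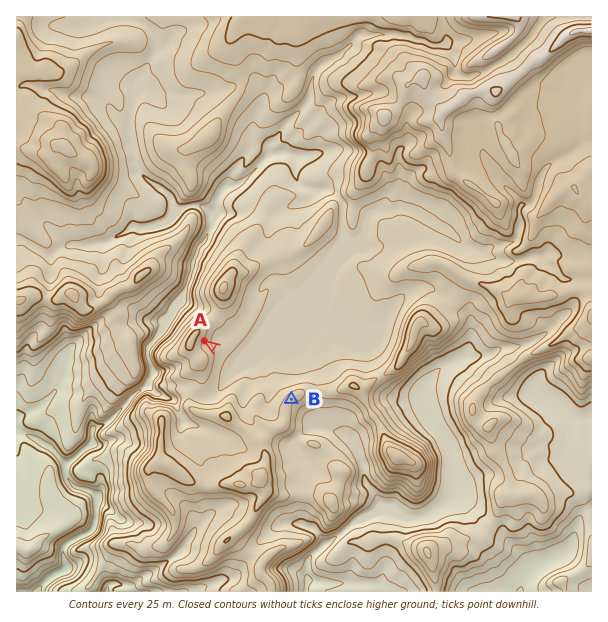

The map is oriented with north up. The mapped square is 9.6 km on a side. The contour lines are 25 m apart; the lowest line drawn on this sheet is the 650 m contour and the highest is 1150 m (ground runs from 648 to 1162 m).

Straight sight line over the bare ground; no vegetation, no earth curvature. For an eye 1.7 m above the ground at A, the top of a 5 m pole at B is visible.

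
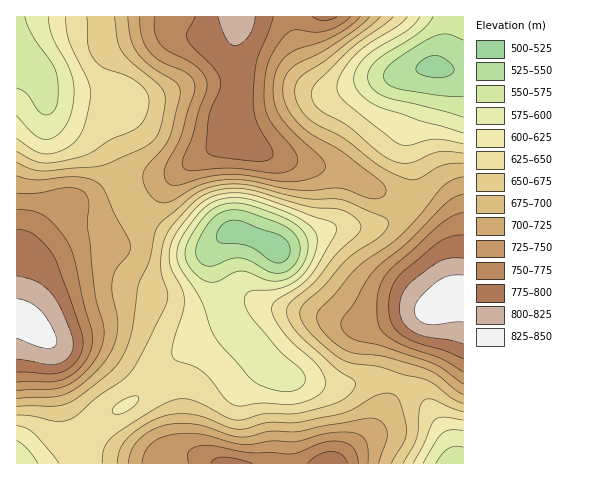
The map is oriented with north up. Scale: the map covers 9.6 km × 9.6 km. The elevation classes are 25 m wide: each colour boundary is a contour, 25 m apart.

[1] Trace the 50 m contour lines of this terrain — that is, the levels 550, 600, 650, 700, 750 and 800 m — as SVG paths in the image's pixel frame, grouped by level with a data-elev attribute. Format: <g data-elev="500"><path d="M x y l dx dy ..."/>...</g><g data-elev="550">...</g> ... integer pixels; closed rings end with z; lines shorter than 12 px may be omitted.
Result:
<g data-elev="550"><path d="M276 273l-9-2-18-11-8-2-11 1-17 7-9-1-5-3-3-6 0-7 2-7 7-13 6-9 7-6 9-3 8-1 9 1 34 12 10 5 7 7 4 7 1 8-2 9-6 8-7 5z"/><path d="M463 97l-25-2-40-6-10-5-4-8 2-7 7-7 39-25 8-3 7 0 16 6"/></g><g data-elev="600"><path d="M423 463l14-23 5-7 9-3 12 1"/><path d="M17 441l10 8 11 14"/><path d="M280 391l-16-4-11-6-34-38-8-13-11-31-22-36-1-14 8-17 17-22 8-6 8-4 11-2 10 0 25 6 36 15 11 8 5 8 1 9-3 13-6 12-8 9-9 6-11 4-30 3-4 3-1 4 1 9 6 12 27 31 20 18 5 7 1 7-5 6-8 3z"/><path d="M463 133l-42-12-43-14-14-10-9-12-1-5 1-7 9-14 12-10 31-19 8-6 5-7"/><path d="M48 17l4 19 16 29 5 15 1 16-3 19-5 10-6 8-7 5-7 2-6-2-6-4-17-19"/></g><g data-elev="650"><path d="M403 463l13-24 4-30 4-9 3-1 5 0 20 9 11 4"/><path d="M17 415l15 1 24 5 13-1 8-5 19-17 26-17 8-9 14-23 23-48 0-9-5-16-1-10 1-16 3-13 11-16 17-18 9-7 20-7 24 0 62 18 32 2 9 4 8 7 4 7-3 7-22 20-22 29-23 18-4 10 3 11 10 14 36 33 18 12 1 5-6 9-14 8-30 9-14 2-26 0-26 6-11-2-35-18-10-1-9 1-22 11-39 26-8 10-3 16"/><path d="M463 153l-23-1-8 2-21 9-8 0-8-2-16-8-32-28-26-14-8-9-1-11 5-9 34-34 42-31"/><path d="M87 17l1 29 7 14 9 8 20 7 9 4 8 7 6 6 2 12-5 15-4 6-6 5-24 10-20 13-13 5-22 4-13 1-10-3-15-9"/></g><g data-elev="700"><path d="M379 463l8-23 0-8-2-6-4-5-5-2-6-1-71 13-29 0-27 6-12-2-35-11-14-1-14 1-15 6-13 9-8 10-4 14"/><path d="M17 399l37-2 13-3 18-13 19-19 9-15 5-17-1-14-5-24 1-14 3-8 12-15 3-7-3-10-13-24-10-22-8-10-8-3-11-2-42 3-19-4"/><path d="M463 177l-10 3-8 5-26 31-19 20-43 31-23 28-14 14-3 9 1 7 6 8 10 9 10 8 12 4 29 3 40 11 12 7 18 15 8 5"/><path d="M128 17l3 22 6 14 14 13 24 16 5 7 0 9-11 40-7 11-16 18-3 8 1 10 6 10 6 6 8 2 9-3 29-16 13-3 15-2 19 2 49 9 43-2 31 11 6 0 5-3 3-3 0-4-7-9-37-28-30-18-13-10-11-15-5-17 2-14 7-10 40-22 25-18 13-11"/></g><g data-elev="750"><path d="M358 463l-2-10-5-7-7-4-9-1-13 2-23 9-9 2-41-1-35-7-13 0-8 2-4 4-2 4 2 7"/><path d="M17 382l36 0 16-5 10-8 7-9 5-11 2-10-19-81-7-16-11-15-11-11-12-5-16-2"/><path d="M463 212l-10 4-12 7-51 47-10 16-3 21 2 19 8 10 18 10 36 13 22 13"/><path d="M155 17l0 15 5 12 8 7 28 15 7 8 4 8-1 9-8 21-5 22-10 25-1 6 2 3 8 3 43-3 42 5 8-1 7-3 5-4 1-5-4-9-22-27-6-14-2-12 1-16 2-14 3-11 11-17 10-9 6-1 17 2 11-1 14-5 12-9"/></g><g data-elev="800"><path d="M17 359l30 5 10 0 7-3 5-4 3-7 1-6-2-10-7-18-6-12-6-10-14-12-21-6"/><path d="M463 258l-12 0-10 3-25 17-12 13-3 8-2 9 4 14 10 10 12 4 24 4 14 4"/><path d="M218 17l8 22 4 5 5 2 7-3 7-7 4-9 2-10"/></g>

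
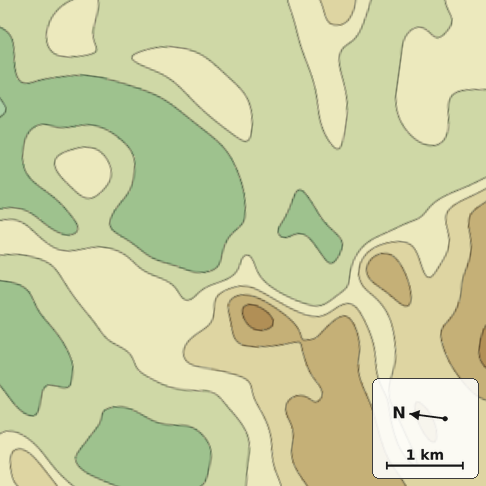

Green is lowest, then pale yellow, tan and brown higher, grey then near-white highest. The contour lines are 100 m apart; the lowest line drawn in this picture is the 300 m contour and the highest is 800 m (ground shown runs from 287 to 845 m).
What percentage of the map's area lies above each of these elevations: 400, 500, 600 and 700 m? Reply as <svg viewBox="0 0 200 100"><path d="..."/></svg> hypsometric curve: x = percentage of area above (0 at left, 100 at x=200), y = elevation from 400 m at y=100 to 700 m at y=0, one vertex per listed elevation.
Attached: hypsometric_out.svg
<svg viewBox="0 0 200 100"><path d="M162 100l-80-33-44-34-20-33"/></svg>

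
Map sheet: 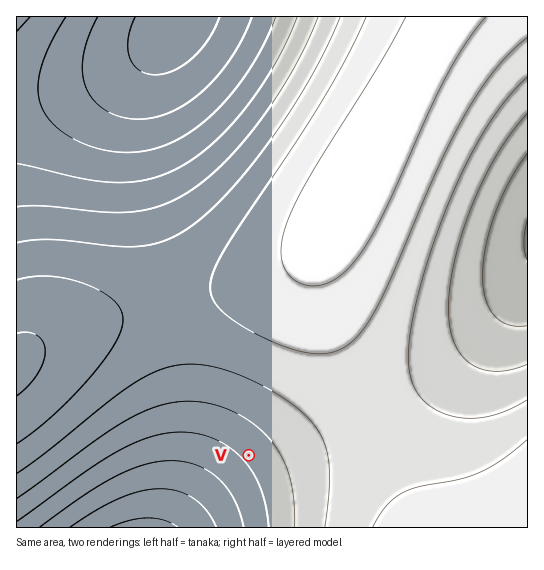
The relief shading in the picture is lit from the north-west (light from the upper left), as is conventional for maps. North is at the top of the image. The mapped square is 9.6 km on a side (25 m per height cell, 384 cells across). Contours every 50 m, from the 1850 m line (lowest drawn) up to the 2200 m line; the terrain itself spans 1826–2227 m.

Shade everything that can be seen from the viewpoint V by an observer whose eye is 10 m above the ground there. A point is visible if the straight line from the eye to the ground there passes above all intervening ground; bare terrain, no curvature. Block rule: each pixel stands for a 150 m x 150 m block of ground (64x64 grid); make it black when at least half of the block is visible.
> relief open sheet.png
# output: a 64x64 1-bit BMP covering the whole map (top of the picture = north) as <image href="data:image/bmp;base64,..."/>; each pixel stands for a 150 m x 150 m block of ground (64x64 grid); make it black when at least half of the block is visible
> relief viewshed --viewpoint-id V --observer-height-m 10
<image width="64" height="64" href="data:image/bmp;base64,Qk0+AgAAAAAAAD4AAAAoAAAAQAAAAEAAAAABAAEAAAAAAAACAAATCwAAEwsAAAIAAAAAAAAA////AAAAAAD//////+AAAP//////4AAA///////AAAD//////8AAAP//////gAAA//////+AAAD//////wAAAP/////+AAAA//////wAAAD/////+AAAAP/////wAAAA/////+AAAAD/////wAAAAP/////AAAAA/////4AAAAD/////gAAAAH////+AAAAAP////4AAAAAf////AAAAAB////8AAAAAD////gAAAAAD///4AAAAAAH//AAAAAAAAD+AAAAAAAAAAAAAAAAAAAAAAAAAAAAAAAAAAAAAAAAAAAAAAAAAAAAAAAAAAAAAAAAAAAAAAAAAAAAAAAAAAAAAAAAAAAAAAAAAAAAAAAAAAAAAAAAAAAAAAAAAAAAAAAAAAAAAAAAAAAAAAAAAAAAAAAAAAAAAAAAAAAAAAAAAAAAAAAAAAAAAAAAAAAAAAAAAAAAAAAAAAAAAAAAAAAAAAAAAAAAAAAAAAAAAAAAAAAAAAAAAAAAAAAAAAAAAAAAAAAAAAAAAAAAAAAAAAAAAAAAAAAAAAAAAAAAAAAAAAAAAAAAAAAAAAAAAAAAAAAAAAAAAAAAAAAAAAAAAAAAAAAAAAAAAAAAAAAAAAAAAAAAAAAAAAAAAAAAAAAAAAAAAAAAAAAAAAAAAAAAAAAAAAAAAAAAAAAAAAAAAAAAAAAAAAAAAAA=="/>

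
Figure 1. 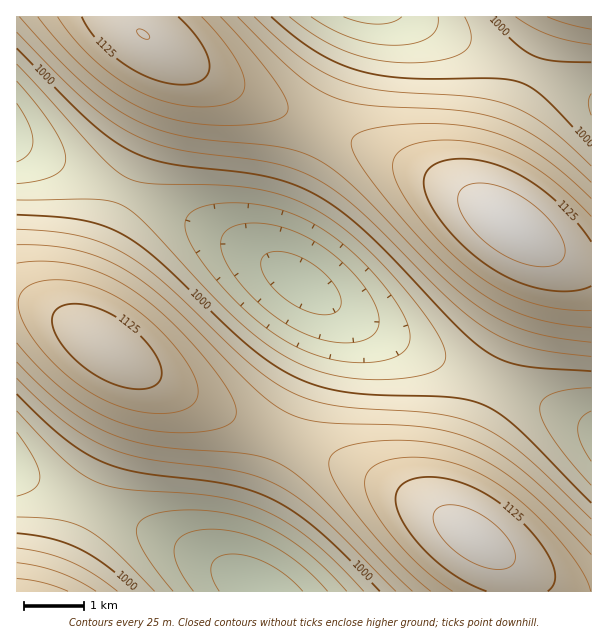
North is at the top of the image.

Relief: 885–1170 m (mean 1035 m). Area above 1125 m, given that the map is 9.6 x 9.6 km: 10.5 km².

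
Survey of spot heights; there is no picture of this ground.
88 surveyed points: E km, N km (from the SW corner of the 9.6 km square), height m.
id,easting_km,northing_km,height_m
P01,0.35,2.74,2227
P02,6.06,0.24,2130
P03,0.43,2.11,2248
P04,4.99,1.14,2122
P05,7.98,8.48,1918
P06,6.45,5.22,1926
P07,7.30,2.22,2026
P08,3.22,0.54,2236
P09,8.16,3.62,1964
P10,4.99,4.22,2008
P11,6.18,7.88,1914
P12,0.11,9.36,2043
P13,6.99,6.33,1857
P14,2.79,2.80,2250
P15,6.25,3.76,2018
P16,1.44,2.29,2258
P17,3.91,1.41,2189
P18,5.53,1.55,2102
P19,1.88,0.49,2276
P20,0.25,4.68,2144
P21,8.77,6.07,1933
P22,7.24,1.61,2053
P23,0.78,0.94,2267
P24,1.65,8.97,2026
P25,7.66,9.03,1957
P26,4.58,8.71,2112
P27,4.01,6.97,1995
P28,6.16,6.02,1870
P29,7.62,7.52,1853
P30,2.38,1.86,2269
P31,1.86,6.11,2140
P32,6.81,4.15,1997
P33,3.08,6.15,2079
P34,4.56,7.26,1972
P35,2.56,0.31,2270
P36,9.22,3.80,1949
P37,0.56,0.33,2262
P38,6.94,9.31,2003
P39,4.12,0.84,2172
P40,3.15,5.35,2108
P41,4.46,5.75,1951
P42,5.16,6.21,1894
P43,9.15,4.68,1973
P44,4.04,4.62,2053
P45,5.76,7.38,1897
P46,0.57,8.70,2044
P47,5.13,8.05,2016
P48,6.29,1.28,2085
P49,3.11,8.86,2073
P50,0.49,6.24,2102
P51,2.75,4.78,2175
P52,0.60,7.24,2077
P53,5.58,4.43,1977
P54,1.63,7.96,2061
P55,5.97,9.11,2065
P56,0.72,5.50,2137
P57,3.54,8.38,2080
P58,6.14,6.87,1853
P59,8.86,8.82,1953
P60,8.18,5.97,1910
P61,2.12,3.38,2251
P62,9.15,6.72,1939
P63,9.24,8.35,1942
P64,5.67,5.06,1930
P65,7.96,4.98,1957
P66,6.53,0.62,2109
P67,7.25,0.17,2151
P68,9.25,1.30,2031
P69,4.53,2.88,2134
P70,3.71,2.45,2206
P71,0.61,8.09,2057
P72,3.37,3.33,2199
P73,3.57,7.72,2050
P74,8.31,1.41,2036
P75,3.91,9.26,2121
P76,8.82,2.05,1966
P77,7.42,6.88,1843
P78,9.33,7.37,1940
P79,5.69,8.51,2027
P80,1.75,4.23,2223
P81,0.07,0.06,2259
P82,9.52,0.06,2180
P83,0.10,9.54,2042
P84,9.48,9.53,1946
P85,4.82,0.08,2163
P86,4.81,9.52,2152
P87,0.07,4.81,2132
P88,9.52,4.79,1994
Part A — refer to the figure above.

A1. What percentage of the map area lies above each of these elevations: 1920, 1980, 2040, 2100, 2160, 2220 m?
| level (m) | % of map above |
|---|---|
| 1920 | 89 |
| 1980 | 71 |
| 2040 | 57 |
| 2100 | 38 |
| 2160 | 23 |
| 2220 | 14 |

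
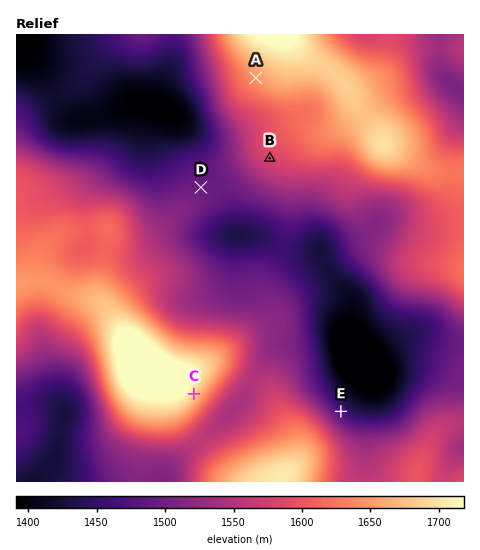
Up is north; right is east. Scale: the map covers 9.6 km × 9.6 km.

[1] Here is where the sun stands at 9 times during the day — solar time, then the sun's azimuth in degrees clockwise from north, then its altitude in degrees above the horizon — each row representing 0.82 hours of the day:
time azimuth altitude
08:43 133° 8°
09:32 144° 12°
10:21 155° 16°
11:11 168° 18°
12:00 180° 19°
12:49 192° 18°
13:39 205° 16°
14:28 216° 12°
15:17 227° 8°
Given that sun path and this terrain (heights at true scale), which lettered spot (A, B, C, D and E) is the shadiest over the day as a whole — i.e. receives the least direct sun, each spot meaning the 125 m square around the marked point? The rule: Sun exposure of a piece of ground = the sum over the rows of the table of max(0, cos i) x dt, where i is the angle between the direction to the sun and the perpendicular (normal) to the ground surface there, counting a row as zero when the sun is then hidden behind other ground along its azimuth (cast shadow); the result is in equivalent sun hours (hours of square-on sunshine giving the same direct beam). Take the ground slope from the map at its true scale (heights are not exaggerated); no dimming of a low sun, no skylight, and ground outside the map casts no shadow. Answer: E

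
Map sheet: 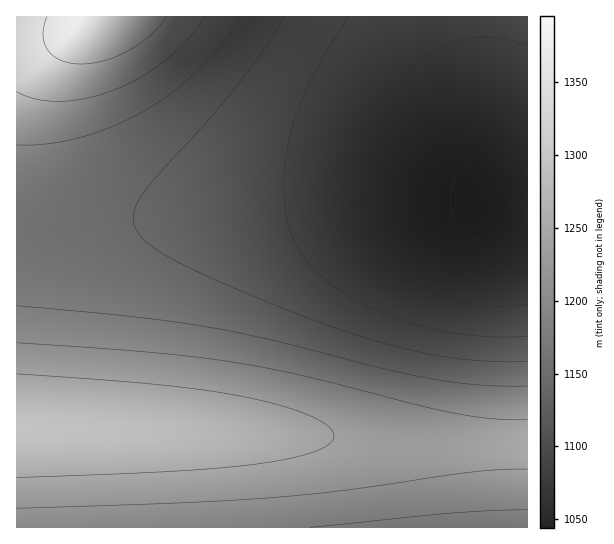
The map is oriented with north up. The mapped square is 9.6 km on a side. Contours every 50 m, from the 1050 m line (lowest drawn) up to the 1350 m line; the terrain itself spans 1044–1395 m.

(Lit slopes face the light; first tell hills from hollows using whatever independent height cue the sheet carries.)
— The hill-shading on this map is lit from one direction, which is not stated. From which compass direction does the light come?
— W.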